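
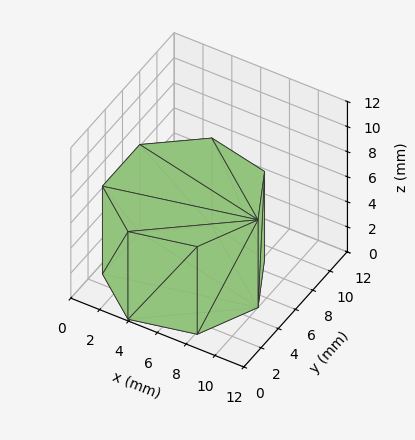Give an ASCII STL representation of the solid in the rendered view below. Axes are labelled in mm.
Reading the render: the shape is a regular 7-sided prism (a cylinder approximated with 7 flat sides), circumscribed radius ≈ 5 mm, height ≈ 7 mm (dimensions read to the nearest mm from the axis ticks). For the STL, each face is triangulated and given an outward normal.

solid part
  facet normal 0.0000 0.0000 -1.0000
    outer loop
      vertex 3.89 9.87 0.00
      vertex 8.12 8.91 0.00
      vertex 10.00 5.00 0.00
    endloop
  endfacet
  facet normal 0.0000 0.0000 -1.0000
    outer loop
      vertex 0.50 7.17 0.00
      vertex 3.89 9.87 0.00
      vertex 10.00 5.00 0.00
    endloop
  endfacet
  facet normal 0.0000 0.0000 -1.0000
    outer loop
      vertex 0.50 2.83 0.00
      vertex 0.50 7.17 0.00
      vertex 10.00 5.00 0.00
    endloop
  endfacet
  facet normal 0.0000 0.0000 -1.0000
    outer loop
      vertex 3.89 0.13 0.00
      vertex 0.50 2.83 0.00
      vertex 10.00 5.00 0.00
    endloop
  endfacet
  facet normal 0.0000 0.0000 -1.0000
    outer loop
      vertex 8.12 1.09 0.00
      vertex 3.89 0.13 0.00
      vertex 10.00 5.00 0.00
    endloop
  endfacet
  facet normal 0.0000 0.0000 1.0000
    outer loop
      vertex 10.00 5.00 7.00
      vertex 8.12 8.91 7.00
      vertex 3.89 9.87 7.00
    endloop
  endfacet
  facet normal 0.0000 0.0000 1.0000
    outer loop
      vertex 10.00 5.00 7.00
      vertex 3.89 9.87 7.00
      vertex 0.50 7.17 7.00
    endloop
  endfacet
  facet normal 0.0000 0.0000 1.0000
    outer loop
      vertex 10.00 5.00 7.00
      vertex 0.50 7.17 7.00
      vertex 0.50 2.83 7.00
    endloop
  endfacet
  facet normal 0.0000 0.0000 1.0000
    outer loop
      vertex 10.00 5.00 7.00
      vertex 0.50 2.83 7.00
      vertex 3.89 0.13 7.00
    endloop
  endfacet
  facet normal 0.0000 0.0000 1.0000
    outer loop
      vertex 10.00 5.00 7.00
      vertex 3.89 0.13 7.00
      vertex 8.12 1.09 7.00
    endloop
  endfacet
  facet normal 0.9012 0.4333 0.0000
    outer loop
      vertex 10.00 5.00 0.00
      vertex 8.12 8.91 0.00
      vertex 8.12 8.91 7.00
    endloop
  endfacet
  facet normal 0.9012 0.4333 0.0000
    outer loop
      vertex 10.00 5.00 0.00
      vertex 8.12 8.91 7.00
      vertex 10.00 5.00 7.00
    endloop
  endfacet
  facet normal 0.2213 0.9752 0.0000
    outer loop
      vertex 8.12 8.91 0.00
      vertex 3.89 9.87 0.00
      vertex 3.89 9.87 7.00
    endloop
  endfacet
  facet normal 0.2213 0.9752 0.0000
    outer loop
      vertex 8.12 8.91 0.00
      vertex 3.89 9.87 7.00
      vertex 8.12 8.91 7.00
    endloop
  endfacet
  facet normal -0.6230 0.7822 0.0000
    outer loop
      vertex 3.89 9.87 0.00
      vertex 0.50 7.17 0.00
      vertex 0.50 7.17 7.00
    endloop
  endfacet
  facet normal -0.6230 0.7822 0.0000
    outer loop
      vertex 3.89 9.87 0.00
      vertex 0.50 7.17 7.00
      vertex 3.89 9.87 7.00
    endloop
  endfacet
  facet normal -1.0000 0.0000 0.0000
    outer loop
      vertex 0.50 7.17 0.00
      vertex 0.50 2.83 0.00
      vertex 0.50 2.83 7.00
    endloop
  endfacet
  facet normal -1.0000 0.0000 0.0000
    outer loop
      vertex 0.50 7.17 0.00
      vertex 0.50 2.83 7.00
      vertex 0.50 7.17 7.00
    endloop
  endfacet
  facet normal -0.6230 -0.7822 0.0000
    outer loop
      vertex 0.50 2.83 0.00
      vertex 3.89 0.13 0.00
      vertex 3.89 0.13 7.00
    endloop
  endfacet
  facet normal -0.6230 -0.7822 0.0000
    outer loop
      vertex 0.50 2.83 0.00
      vertex 3.89 0.13 7.00
      vertex 0.50 2.83 7.00
    endloop
  endfacet
  facet normal 0.2213 -0.9752 0.0000
    outer loop
      vertex 3.89 0.13 0.00
      vertex 8.12 1.09 0.00
      vertex 8.12 1.09 7.00
    endloop
  endfacet
  facet normal 0.2213 -0.9752 0.0000
    outer loop
      vertex 3.89 0.13 0.00
      vertex 8.12 1.09 7.00
      vertex 3.89 0.13 7.00
    endloop
  endfacet
  facet normal 0.9012 -0.4333 0.0000
    outer loop
      vertex 8.12 1.09 0.00
      vertex 10.00 5.00 0.00
      vertex 10.00 5.00 7.00
    endloop
  endfacet
  facet normal 0.9012 -0.4333 0.0000
    outer loop
      vertex 8.12 1.09 0.00
      vertex 10.00 5.00 7.00
      vertex 8.12 1.09 7.00
    endloop
  endfacet
endsolid part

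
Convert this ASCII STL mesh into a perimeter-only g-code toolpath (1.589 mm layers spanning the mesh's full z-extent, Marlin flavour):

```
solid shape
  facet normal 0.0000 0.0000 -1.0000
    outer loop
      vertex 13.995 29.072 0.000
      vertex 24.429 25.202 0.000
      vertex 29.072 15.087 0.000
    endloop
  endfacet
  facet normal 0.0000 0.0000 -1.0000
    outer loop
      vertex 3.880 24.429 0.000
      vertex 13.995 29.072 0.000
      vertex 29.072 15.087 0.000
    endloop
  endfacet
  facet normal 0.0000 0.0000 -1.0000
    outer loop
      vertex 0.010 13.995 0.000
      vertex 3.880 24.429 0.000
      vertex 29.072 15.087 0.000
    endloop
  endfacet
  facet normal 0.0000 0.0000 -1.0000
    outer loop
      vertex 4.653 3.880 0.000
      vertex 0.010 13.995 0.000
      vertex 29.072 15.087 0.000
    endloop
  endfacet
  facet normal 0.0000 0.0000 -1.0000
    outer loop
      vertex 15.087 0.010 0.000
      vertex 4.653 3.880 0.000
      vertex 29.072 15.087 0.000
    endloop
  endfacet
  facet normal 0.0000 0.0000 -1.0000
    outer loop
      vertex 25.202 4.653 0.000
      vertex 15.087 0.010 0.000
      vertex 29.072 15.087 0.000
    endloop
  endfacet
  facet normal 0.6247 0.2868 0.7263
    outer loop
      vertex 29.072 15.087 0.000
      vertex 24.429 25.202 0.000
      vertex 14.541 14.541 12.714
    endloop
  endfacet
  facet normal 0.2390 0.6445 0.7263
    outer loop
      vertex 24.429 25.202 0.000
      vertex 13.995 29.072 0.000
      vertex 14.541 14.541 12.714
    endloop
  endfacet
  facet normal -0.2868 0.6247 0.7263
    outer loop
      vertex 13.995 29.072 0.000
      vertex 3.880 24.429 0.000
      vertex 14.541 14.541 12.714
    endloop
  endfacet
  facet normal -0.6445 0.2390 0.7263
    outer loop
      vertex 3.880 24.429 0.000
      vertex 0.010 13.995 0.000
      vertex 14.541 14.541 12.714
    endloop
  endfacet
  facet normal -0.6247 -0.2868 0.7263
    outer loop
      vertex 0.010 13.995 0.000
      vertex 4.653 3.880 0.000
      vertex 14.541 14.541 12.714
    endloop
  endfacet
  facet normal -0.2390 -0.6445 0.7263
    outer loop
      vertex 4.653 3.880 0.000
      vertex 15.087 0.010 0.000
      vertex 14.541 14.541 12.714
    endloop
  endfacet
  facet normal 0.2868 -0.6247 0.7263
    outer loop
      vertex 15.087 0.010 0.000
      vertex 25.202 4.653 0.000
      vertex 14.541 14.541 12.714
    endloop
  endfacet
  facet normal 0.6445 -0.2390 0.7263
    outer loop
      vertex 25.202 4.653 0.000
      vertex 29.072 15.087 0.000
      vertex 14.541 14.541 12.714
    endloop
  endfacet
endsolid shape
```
; perimeter-only toolpath
G21 ; units = mm
G90 ; absolute positioning
G28 ; home
; layer 1
G0 Z1.589
G0 X27.256 Y15.019
G1 X23.193 Y23.869
G1 X14.063 Y27.256
G1 X5.213 Y23.193
G1 X1.826 Y14.063
G1 X5.889 Y5.213
G1 X15.019 Y1.826
G1 X23.869 Y5.889
G1 X27.256 Y15.019
; layer 2
G0 Z3.179
G0 X25.439 Y14.950
G1 X21.957 Y22.537
G1 X14.131 Y25.439
G1 X6.545 Y21.957
G1 X3.643 Y14.131
G1 X7.125 Y6.545
G1 X14.950 Y3.643
G1 X22.537 Y7.125
G1 X25.439 Y14.950
; layer 3
G0 Z4.768
G0 X23.623 Y14.882
G1 X20.721 Y21.204
G1 X14.200 Y23.623
G1 X7.878 Y20.721
G1 X5.459 Y14.200
G1 X8.361 Y7.878
G1 X14.882 Y5.459
G1 X21.204 Y8.361
G1 X23.623 Y14.882
; layer 4
G0 Z6.357
G0 X21.806 Y14.814
G1 X19.485 Y19.872
G1 X14.268 Y21.806
G1 X9.210 Y19.485
G1 X7.276 Y14.268
G1 X9.597 Y9.210
G1 X14.814 Y7.276
G1 X19.872 Y9.597
G1 X21.806 Y14.814
; layer 5
G0 Z7.946
G0 X19.990 Y14.746
G1 X18.249 Y18.539
G1 X14.336 Y19.990
G1 X10.543 Y18.249
G1 X9.092 Y14.336
G1 X10.833 Y10.543
G1 X14.746 Y9.092
G1 X18.539 Y10.833
G1 X19.990 Y14.746
; layer 6
G0 Z9.536
G0 X18.174 Y14.678
G1 X17.013 Y17.206
G1 X14.405 Y18.174
G1 X11.876 Y17.013
G1 X10.908 Y14.405
G1 X12.069 Y11.876
G1 X14.678 Y10.908
G1 X17.206 Y12.069
G1 X18.174 Y14.678
; layer 7
G0 Z11.125
G0 X16.357 Y14.609
G1 X15.777 Y15.874
G1 X14.473 Y16.357
G1 X13.208 Y15.777
G1 X12.725 Y14.473
G1 X13.305 Y13.208
G1 X14.609 Y12.725
G1 X15.874 Y13.305
G1 X16.357 Y14.609
M2 ; end

The solid is a regular 8-sided pyramid, base circumscribed radius ≈ 14.5 mm, apex at z ≈ 12.7 mm. Slicing at Δz = 1.589 mm — 8 equal slices spanning the solid's height, so layer i sits at z = i·h/8 — gives 7 non-empty perimeters. Each is a 8-segment closed polygon; G0 lifts to the layer z and rapids to the start vertex, then G1 traces the edges. The cross-section shrinks linearly with z (the slice at the apex is degenerate and omitted).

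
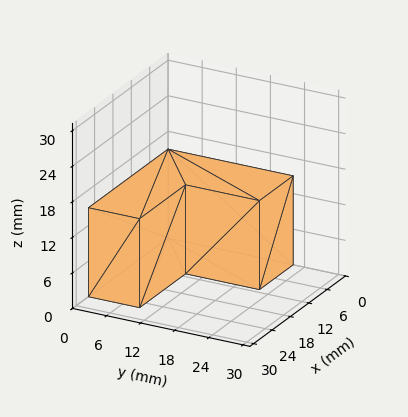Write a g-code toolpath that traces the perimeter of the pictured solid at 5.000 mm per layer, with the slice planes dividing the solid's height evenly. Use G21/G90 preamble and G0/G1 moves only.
Reading the render: the shape is an L-shaped prism: outer 26 × 22 mm, arm thicknesses ≈ 9 mm (horizontal) and 11 mm (vertical), extruded 15 mm in z (dimensions read to the nearest mm from the axis ticks). For the g-code, the solid's height is divided into equal slices at the stated Δz and each level perimeter traced with G1 moves after a G0 lift.

; perimeter-only toolpath
G21 ; units = mm
G90 ; absolute positioning
G28 ; home
; layer 1
G0 Z5.000
G0 X0.000 Y0.000
G1 X26.000 Y0.000
G1 X26.000 Y9.000
G1 X11.000 Y9.000
G1 X11.000 Y22.000
G1 X0.000 Y22.000
G1 X0.000 Y0.000
; layer 2
G0 Z10.000
G0 X0.000 Y0.000
G1 X26.000 Y0.000
G1 X26.000 Y9.000
G1 X11.000 Y9.000
G1 X11.000 Y22.000
G1 X0.000 Y22.000
G1 X0.000 Y0.000
; layer 3
G0 Z15.000
G0 X0.000 Y0.000
G1 X26.000 Y0.000
G1 X26.000 Y9.000
G1 X11.000 Y9.000
G1 X11.000 Y22.000
G1 X0.000 Y22.000
G1 X0.000 Y0.000
M2 ; end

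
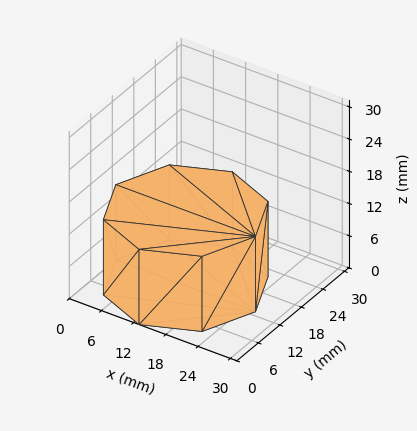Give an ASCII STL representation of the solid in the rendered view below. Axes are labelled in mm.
Reading the render: the shape is a regular 8-sided prism (a cylinder approximated with 8 flat sides), circumscribed radius ≈ 13 mm, height ≈ 14 mm (dimensions read to the nearest mm from the axis ticks). For the STL, each face is triangulated and given an outward normal.

solid part
  facet normal 0.0000 0.0000 -1.0000
    outer loop
      vertex 13.00 26.00 0.00
      vertex 22.19 22.19 0.00
      vertex 26.00 13.00 0.00
    endloop
  endfacet
  facet normal 0.0000 0.0000 -1.0000
    outer loop
      vertex 3.81 22.19 0.00
      vertex 13.00 26.00 0.00
      vertex 26.00 13.00 0.00
    endloop
  endfacet
  facet normal 0.0000 0.0000 -1.0000
    outer loop
      vertex 0.00 13.00 0.00
      vertex 3.81 22.19 0.00
      vertex 26.00 13.00 0.00
    endloop
  endfacet
  facet normal 0.0000 0.0000 -1.0000
    outer loop
      vertex 3.81 3.81 0.00
      vertex 0.00 13.00 0.00
      vertex 26.00 13.00 0.00
    endloop
  endfacet
  facet normal 0.0000 0.0000 -1.0000
    outer loop
      vertex 13.00 0.00 0.00
      vertex 3.81 3.81 0.00
      vertex 26.00 13.00 0.00
    endloop
  endfacet
  facet normal 0.0000 0.0000 -1.0000
    outer loop
      vertex 22.19 3.81 0.00
      vertex 13.00 0.00 0.00
      vertex 26.00 13.00 0.00
    endloop
  endfacet
  facet normal 0.0000 0.0000 1.0000
    outer loop
      vertex 26.00 13.00 14.00
      vertex 22.19 22.19 14.00
      vertex 13.00 26.00 14.00
    endloop
  endfacet
  facet normal 0.0000 0.0000 1.0000
    outer loop
      vertex 26.00 13.00 14.00
      vertex 13.00 26.00 14.00
      vertex 3.81 22.19 14.00
    endloop
  endfacet
  facet normal 0.0000 0.0000 1.0000
    outer loop
      vertex 26.00 13.00 14.00
      vertex 3.81 22.19 14.00
      vertex 0.00 13.00 14.00
    endloop
  endfacet
  facet normal 0.0000 0.0000 1.0000
    outer loop
      vertex 26.00 13.00 14.00
      vertex 0.00 13.00 14.00
      vertex 3.81 3.81 14.00
    endloop
  endfacet
  facet normal 0.0000 0.0000 1.0000
    outer loop
      vertex 26.00 13.00 14.00
      vertex 3.81 3.81 14.00
      vertex 13.00 0.00 14.00
    endloop
  endfacet
  facet normal 0.0000 0.0000 1.0000
    outer loop
      vertex 26.00 13.00 14.00
      vertex 13.00 0.00 14.00
      vertex 22.19 3.81 14.00
    endloop
  endfacet
  facet normal 0.9238 0.3830 0.0000
    outer loop
      vertex 26.00 13.00 0.00
      vertex 22.19 22.19 0.00
      vertex 22.19 22.19 14.00
    endloop
  endfacet
  facet normal 0.9238 0.3830 0.0000
    outer loop
      vertex 26.00 13.00 0.00
      vertex 22.19 22.19 14.00
      vertex 26.00 13.00 14.00
    endloop
  endfacet
  facet normal 0.3830 0.9238 0.0000
    outer loop
      vertex 22.19 22.19 0.00
      vertex 13.00 26.00 0.00
      vertex 13.00 26.00 14.00
    endloop
  endfacet
  facet normal 0.3830 0.9238 0.0000
    outer loop
      vertex 22.19 22.19 0.00
      vertex 13.00 26.00 14.00
      vertex 22.19 22.19 14.00
    endloop
  endfacet
  facet normal -0.3830 0.9238 0.0000
    outer loop
      vertex 13.00 26.00 0.00
      vertex 3.81 22.19 0.00
      vertex 3.81 22.19 14.00
    endloop
  endfacet
  facet normal -0.3830 0.9238 0.0000
    outer loop
      vertex 13.00 26.00 0.00
      vertex 3.81 22.19 14.00
      vertex 13.00 26.00 14.00
    endloop
  endfacet
  facet normal -0.9238 0.3830 0.0000
    outer loop
      vertex 3.81 22.19 0.00
      vertex 0.00 13.00 0.00
      vertex 0.00 13.00 14.00
    endloop
  endfacet
  facet normal -0.9238 0.3830 0.0000
    outer loop
      vertex 3.81 22.19 0.00
      vertex 0.00 13.00 14.00
      vertex 3.81 22.19 14.00
    endloop
  endfacet
  facet normal -0.9238 -0.3830 0.0000
    outer loop
      vertex 0.00 13.00 0.00
      vertex 3.81 3.81 0.00
      vertex 3.81 3.81 14.00
    endloop
  endfacet
  facet normal -0.9238 -0.3830 0.0000
    outer loop
      vertex 0.00 13.00 0.00
      vertex 3.81 3.81 14.00
      vertex 0.00 13.00 14.00
    endloop
  endfacet
  facet normal -0.3830 -0.9238 0.0000
    outer loop
      vertex 3.81 3.81 0.00
      vertex 13.00 0.00 0.00
      vertex 13.00 0.00 14.00
    endloop
  endfacet
  facet normal -0.3830 -0.9238 0.0000
    outer loop
      vertex 3.81 3.81 0.00
      vertex 13.00 0.00 14.00
      vertex 3.81 3.81 14.00
    endloop
  endfacet
  facet normal 0.3830 -0.9238 0.0000
    outer loop
      vertex 13.00 0.00 0.00
      vertex 22.19 3.81 0.00
      vertex 22.19 3.81 14.00
    endloop
  endfacet
  facet normal 0.3830 -0.9238 0.0000
    outer loop
      vertex 13.00 0.00 0.00
      vertex 22.19 3.81 14.00
      vertex 13.00 0.00 14.00
    endloop
  endfacet
  facet normal 0.9238 -0.3830 0.0000
    outer loop
      vertex 22.19 3.81 0.00
      vertex 26.00 13.00 0.00
      vertex 26.00 13.00 14.00
    endloop
  endfacet
  facet normal 0.9238 -0.3830 0.0000
    outer loop
      vertex 22.19 3.81 0.00
      vertex 26.00 13.00 14.00
      vertex 22.19 3.81 14.00
    endloop
  endfacet
endsolid part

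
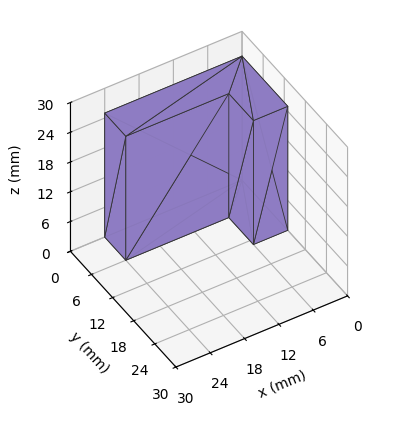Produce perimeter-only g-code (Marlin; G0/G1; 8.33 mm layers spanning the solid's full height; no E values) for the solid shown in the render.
Reading the render: the shape is an L-shaped prism: outer 24 × 13 mm, arm thicknesses ≈ 6 mm (horizontal) and 6 mm (vertical), extruded 25 mm in z (dimensions read to the nearest mm from the axis ticks). For the g-code, the solid's height is divided into equal slices at the stated Δz and each level perimeter traced with G1 moves after a G0 lift.

; perimeter-only toolpath
G21 ; units = mm
G90 ; absolute positioning
G28 ; home
; layer 1
G0 Z8.33
G0 X0.00 Y0.00
G1 X24.00 Y0.00
G1 X24.00 Y6.00
G1 X6.00 Y6.00
G1 X6.00 Y13.00
G1 X0.00 Y13.00
G1 X0.00 Y0.00
; layer 2
G0 Z16.67
G0 X0.00 Y0.00
G1 X24.00 Y0.00
G1 X24.00 Y6.00
G1 X6.00 Y6.00
G1 X6.00 Y13.00
G1 X0.00 Y13.00
G1 X0.00 Y0.00
; layer 3
G0 Z25.00
G0 X0.00 Y0.00
G1 X24.00 Y0.00
G1 X24.00 Y6.00
G1 X6.00 Y6.00
G1 X6.00 Y13.00
G1 X0.00 Y13.00
G1 X0.00 Y0.00
M2 ; end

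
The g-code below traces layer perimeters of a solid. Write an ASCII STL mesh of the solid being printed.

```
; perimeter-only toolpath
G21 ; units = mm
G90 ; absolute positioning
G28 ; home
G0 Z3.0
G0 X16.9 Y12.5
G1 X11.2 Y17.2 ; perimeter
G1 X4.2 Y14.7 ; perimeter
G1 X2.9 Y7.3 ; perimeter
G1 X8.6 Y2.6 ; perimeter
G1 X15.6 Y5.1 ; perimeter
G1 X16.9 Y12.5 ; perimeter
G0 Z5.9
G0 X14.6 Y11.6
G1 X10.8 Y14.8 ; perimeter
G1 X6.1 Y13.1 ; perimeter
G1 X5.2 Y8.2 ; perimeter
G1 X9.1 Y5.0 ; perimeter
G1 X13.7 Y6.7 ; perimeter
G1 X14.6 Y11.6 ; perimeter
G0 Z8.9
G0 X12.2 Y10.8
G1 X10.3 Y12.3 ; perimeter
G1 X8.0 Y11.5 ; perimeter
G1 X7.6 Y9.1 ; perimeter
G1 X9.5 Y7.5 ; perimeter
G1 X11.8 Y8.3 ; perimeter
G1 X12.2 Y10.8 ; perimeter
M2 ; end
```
solid part
  facet normal 0.0000 0.0000 -1.0000
    outer loop
      vertex 2.3 16.3 0.0
      vertex 11.6 19.6 0.0
      vertex 19.2 13.3 0.0
    endloop
  endfacet
  facet normal 0.0000 0.0000 -1.0000
    outer loop
      vertex 0.6 6.5 0.0
      vertex 2.3 16.3 0.0
      vertex 19.2 13.3 0.0
    endloop
  endfacet
  facet normal 0.0000 0.0000 -1.0000
    outer loop
      vertex 8.2 0.2 0.0
      vertex 0.6 6.5 0.0
      vertex 19.2 13.3 0.0
    endloop
  endfacet
  facet normal 0.0000 0.0000 -1.0000
    outer loop
      vertex 17.5 3.5 0.0
      vertex 8.2 0.2 0.0
      vertex 19.2 13.3 0.0
    endloop
  endfacet
  facet normal 0.5167 0.6234 0.5869
    outer loop
      vertex 19.2 13.3 0.0
      vertex 11.6 19.6 0.0
      vertex 9.9 9.9 11.8
    endloop
  endfacet
  facet normal -0.2705 0.7624 0.5878
    outer loop
      vertex 11.6 19.6 0.0
      vertex 2.3 16.3 0.0
      vertex 9.9 9.9 11.8
    endloop
  endfacet
  facet normal -0.7968 0.1382 0.5882
    outer loop
      vertex 2.3 16.3 0.0
      vertex 0.6 6.5 0.0
      vertex 9.9 9.9 11.8
    endloop
  endfacet
  facet normal -0.5167 -0.6234 0.5869
    outer loop
      vertex 0.6 6.5 0.0
      vertex 8.2 0.2 0.0
      vertex 9.9 9.9 11.8
    endloop
  endfacet
  facet normal 0.2705 -0.7624 0.5878
    outer loop
      vertex 8.2 0.2 0.0
      vertex 17.5 3.5 0.0
      vertex 9.9 9.9 11.8
    endloop
  endfacet
  facet normal 0.7968 -0.1382 0.5882
    outer loop
      vertex 17.5 3.5 0.0
      vertex 19.2 13.3 0.0
      vertex 9.9 9.9 11.8
    endloop
  endfacet
endsolid part

The G0 Z moves step by Δz≈3.0 mm. The G1 loops shrink linearly with z, so the solid tapers from its base footprint up to z≈11.8. Closing with a flat bottom cap and the tapered top and triangulating gives 10 facets — a regular 6-sided pyramid, base circumscribed radius ≈ 9.9 mm, apex at z ≈ 11.8 mm.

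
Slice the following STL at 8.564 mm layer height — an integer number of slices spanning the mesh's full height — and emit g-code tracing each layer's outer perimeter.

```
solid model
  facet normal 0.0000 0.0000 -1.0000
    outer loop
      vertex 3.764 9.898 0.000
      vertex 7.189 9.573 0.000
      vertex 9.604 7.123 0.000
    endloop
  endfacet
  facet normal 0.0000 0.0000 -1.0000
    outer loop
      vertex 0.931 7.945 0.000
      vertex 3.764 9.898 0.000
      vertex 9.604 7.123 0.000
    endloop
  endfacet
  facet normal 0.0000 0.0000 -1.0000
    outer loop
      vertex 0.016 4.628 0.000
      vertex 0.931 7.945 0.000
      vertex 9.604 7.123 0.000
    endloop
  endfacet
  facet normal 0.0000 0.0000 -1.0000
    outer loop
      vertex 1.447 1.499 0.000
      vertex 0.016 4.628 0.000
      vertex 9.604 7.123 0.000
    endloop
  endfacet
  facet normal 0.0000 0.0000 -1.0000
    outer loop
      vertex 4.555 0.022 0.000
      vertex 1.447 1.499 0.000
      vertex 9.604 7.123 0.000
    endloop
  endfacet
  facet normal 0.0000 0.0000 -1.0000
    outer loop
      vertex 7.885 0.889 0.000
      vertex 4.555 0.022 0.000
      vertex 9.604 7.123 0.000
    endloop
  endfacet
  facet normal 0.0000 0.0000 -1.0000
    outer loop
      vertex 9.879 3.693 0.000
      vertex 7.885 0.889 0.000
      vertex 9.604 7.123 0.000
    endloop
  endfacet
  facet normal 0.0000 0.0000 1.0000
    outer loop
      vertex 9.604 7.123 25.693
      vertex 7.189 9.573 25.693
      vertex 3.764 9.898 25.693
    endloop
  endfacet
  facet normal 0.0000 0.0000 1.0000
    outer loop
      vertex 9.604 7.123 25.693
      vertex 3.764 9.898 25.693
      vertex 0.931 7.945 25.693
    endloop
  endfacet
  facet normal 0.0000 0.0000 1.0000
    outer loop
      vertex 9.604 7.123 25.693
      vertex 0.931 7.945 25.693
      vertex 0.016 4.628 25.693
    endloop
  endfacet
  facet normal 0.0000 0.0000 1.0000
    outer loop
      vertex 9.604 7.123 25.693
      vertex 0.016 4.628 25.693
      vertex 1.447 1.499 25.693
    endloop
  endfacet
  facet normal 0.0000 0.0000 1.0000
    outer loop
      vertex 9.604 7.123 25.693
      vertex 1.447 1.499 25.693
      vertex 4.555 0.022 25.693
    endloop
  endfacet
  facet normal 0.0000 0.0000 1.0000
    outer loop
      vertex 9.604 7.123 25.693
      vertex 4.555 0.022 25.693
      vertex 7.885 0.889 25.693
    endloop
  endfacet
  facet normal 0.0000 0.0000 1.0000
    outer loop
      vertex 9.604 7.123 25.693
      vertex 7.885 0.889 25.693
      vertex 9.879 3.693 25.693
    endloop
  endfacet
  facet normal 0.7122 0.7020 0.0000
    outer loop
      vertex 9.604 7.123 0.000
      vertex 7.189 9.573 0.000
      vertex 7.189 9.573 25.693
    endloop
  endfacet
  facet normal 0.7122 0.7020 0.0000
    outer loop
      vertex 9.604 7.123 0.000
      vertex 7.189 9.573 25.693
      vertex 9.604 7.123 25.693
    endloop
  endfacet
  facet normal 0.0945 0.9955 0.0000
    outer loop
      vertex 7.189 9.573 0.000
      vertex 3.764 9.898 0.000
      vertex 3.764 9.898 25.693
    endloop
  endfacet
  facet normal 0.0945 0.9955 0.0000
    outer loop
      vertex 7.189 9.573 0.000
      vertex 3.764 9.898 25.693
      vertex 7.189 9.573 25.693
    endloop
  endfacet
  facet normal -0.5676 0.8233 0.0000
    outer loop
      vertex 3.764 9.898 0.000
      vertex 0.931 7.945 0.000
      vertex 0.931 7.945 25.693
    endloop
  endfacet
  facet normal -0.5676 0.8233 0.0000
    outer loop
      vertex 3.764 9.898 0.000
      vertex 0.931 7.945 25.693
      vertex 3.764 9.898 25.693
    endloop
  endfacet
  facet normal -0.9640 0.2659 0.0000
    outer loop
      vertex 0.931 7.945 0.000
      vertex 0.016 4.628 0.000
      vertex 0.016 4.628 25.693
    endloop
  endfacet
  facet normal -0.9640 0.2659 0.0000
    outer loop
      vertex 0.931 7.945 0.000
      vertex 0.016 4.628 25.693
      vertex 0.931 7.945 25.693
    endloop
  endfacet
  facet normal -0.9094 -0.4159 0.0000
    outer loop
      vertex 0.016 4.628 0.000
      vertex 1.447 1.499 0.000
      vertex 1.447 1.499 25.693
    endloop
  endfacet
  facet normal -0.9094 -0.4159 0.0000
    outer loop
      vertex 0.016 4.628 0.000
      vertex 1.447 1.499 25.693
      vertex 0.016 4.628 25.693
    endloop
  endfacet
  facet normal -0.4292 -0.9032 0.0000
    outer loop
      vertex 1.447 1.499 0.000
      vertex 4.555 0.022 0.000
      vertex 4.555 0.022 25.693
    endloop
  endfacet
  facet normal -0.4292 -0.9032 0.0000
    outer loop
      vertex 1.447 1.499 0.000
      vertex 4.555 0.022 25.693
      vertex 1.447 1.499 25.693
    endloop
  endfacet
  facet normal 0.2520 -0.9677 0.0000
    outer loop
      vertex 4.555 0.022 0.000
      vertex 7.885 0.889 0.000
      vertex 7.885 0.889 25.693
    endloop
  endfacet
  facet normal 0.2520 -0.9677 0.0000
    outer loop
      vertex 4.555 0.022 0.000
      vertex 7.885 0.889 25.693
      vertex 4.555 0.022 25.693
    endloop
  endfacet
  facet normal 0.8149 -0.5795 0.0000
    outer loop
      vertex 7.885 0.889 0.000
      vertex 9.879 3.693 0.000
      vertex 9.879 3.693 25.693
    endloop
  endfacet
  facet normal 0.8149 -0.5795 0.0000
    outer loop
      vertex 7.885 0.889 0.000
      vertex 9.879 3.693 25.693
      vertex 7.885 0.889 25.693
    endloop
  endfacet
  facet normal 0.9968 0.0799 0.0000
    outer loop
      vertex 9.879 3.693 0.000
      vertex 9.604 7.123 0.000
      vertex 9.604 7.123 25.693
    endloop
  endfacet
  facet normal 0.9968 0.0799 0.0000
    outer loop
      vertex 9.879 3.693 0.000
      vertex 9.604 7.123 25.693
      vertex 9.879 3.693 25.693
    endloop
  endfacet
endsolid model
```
; perimeter-only toolpath
G21 ; units = mm
G90 ; absolute positioning
G28 ; home
; layer 1
G0 Z8.564
G0 X9.604 Y7.123
G1 X7.189 Y9.573
G1 X3.764 Y9.898
G1 X0.931 Y7.945
G1 X0.016 Y4.628
G1 X1.447 Y1.499
G1 X4.555 Y0.022
G1 X7.885 Y0.889
G1 X9.879 Y3.693
G1 X9.604 Y7.123
; layer 2
G0 Z17.129
G0 X9.604 Y7.123
G1 X7.189 Y9.573
G1 X3.764 Y9.898
G1 X0.931 Y7.945
G1 X0.016 Y4.628
G1 X1.447 Y1.499
G1 X4.555 Y0.022
G1 X7.885 Y0.889
G1 X9.879 Y3.693
G1 X9.604 Y7.123
; layer 3
G0 Z25.693
G0 X9.604 Y7.123
G1 X7.189 Y9.573
G1 X3.764 Y9.898
G1 X0.931 Y7.945
G1 X0.016 Y4.628
G1 X1.447 Y1.499
G1 X4.555 Y0.022
G1 X7.885 Y0.889
G1 X9.879 Y3.693
G1 X9.604 Y7.123
M2 ; end

The solid is a regular 9-sided prism (a cylinder approximated with 9 flat sides), circumscribed radius ≈ 5.03 mm, height ≈ 25.7 mm. Slicing at Δz = 8.564 mm — 3 equal slices spanning the solid's height, so layer i sits at z = i·h/3 — gives 3 non-empty perimeters. Each is a 9-segment closed polygon; G0 lifts to the layer z and rapids to the start vertex, then G1 traces the edges.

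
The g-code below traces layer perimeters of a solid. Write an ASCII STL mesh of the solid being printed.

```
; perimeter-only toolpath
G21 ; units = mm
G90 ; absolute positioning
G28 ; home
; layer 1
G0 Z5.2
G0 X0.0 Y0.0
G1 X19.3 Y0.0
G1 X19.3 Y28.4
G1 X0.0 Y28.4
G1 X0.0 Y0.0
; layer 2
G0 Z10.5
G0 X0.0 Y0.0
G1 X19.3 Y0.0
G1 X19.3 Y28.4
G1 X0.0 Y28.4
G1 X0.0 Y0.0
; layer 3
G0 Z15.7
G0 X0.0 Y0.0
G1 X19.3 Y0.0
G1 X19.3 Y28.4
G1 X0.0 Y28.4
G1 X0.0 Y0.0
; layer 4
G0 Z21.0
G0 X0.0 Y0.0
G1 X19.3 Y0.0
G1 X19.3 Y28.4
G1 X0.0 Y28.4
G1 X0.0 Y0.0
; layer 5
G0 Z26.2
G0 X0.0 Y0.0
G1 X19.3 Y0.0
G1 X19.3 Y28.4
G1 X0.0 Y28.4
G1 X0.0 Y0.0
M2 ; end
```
solid part
  facet normal 0.0000 0.0000 -1.0000
    outer loop
      vertex 19.3 28.4 0.0
      vertex 19.3 0.0 0.0
      vertex 0.0 0.0 0.0
    endloop
  endfacet
  facet normal 0.0000 0.0000 -1.0000
    outer loop
      vertex 0.0 28.4 0.0
      vertex 19.3 28.4 0.0
      vertex 0.0 0.0 0.0
    endloop
  endfacet
  facet normal 0.0000 0.0000 1.0000
    outer loop
      vertex 0.0 0.0 26.2
      vertex 19.3 0.0 26.2
      vertex 19.3 28.4 26.2
    endloop
  endfacet
  facet normal 0.0000 0.0000 1.0000
    outer loop
      vertex 0.0 0.0 26.2
      vertex 19.3 28.4 26.2
      vertex 0.0 28.4 26.2
    endloop
  endfacet
  facet normal 0.0000 -1.0000 0.0000
    outer loop
      vertex 0.0 0.0 0.0
      vertex 19.3 0.0 0.0
      vertex 19.3 0.0 26.2
    endloop
  endfacet
  facet normal 0.0000 -1.0000 0.0000
    outer loop
      vertex 0.0 0.0 0.0
      vertex 19.3 0.0 26.2
      vertex 0.0 0.0 26.2
    endloop
  endfacet
  facet normal 0.0000 1.0000 0.0000
    outer loop
      vertex 19.3 28.4 26.2
      vertex 19.3 28.4 0.0
      vertex 0.0 28.4 0.0
    endloop
  endfacet
  facet normal 0.0000 1.0000 0.0000
    outer loop
      vertex 0.0 28.4 26.2
      vertex 19.3 28.4 26.2
      vertex 0.0 28.4 0.0
    endloop
  endfacet
  facet normal -1.0000 0.0000 0.0000
    outer loop
      vertex 0.0 28.4 26.2
      vertex 0.0 28.4 0.0
      vertex 0.0 0.0 0.0
    endloop
  endfacet
  facet normal -1.0000 0.0000 0.0000
    outer loop
      vertex 0.0 0.0 26.2
      vertex 0.0 28.4 26.2
      vertex 0.0 0.0 0.0
    endloop
  endfacet
  facet normal 1.0000 0.0000 0.0000
    outer loop
      vertex 19.3 0.0 0.0
      vertex 19.3 28.4 0.0
      vertex 19.3 28.4 26.2
    endloop
  endfacet
  facet normal 1.0000 0.0000 0.0000
    outer loop
      vertex 19.3 0.0 0.0
      vertex 19.3 28.4 26.2
      vertex 19.3 0.0 26.2
    endloop
  endfacet
endsolid part

The G0 Z moves step by Δz≈5.2 mm. Every layer's G1 loop is the same polygon, so the solid is a straight extrusion of it from z=0 to z≈26.2. Closing with flat bottom and top caps and triangulating gives 12 facets — a rectangular box, roughly 19.3 × 28.4 mm footprint and 26.2 mm tall.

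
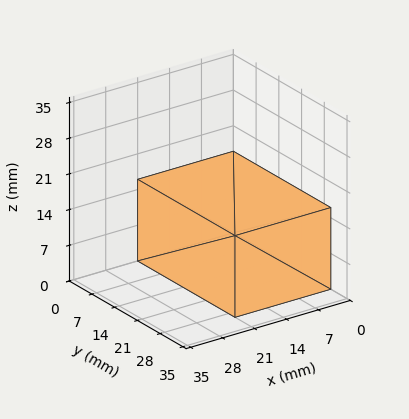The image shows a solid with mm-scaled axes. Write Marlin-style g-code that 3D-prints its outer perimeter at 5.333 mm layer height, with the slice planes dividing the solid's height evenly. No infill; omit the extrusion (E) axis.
Reading the render: the shape is a rectangular box, roughly 21 × 30 mm footprint and 16 mm tall (dimensions read to the nearest mm from the axis ticks). For the g-code, the solid's height is divided into equal slices at the stated Δz and each level perimeter traced with G1 moves after a G0 lift.

; perimeter-only toolpath
G21 ; units = mm
G90 ; absolute positioning
G28 ; home
; layer 1
G0 Z5.333
G0 X0.000 Y0.000
G1 X21.000 Y0.000
G1 X21.000 Y30.000
G1 X0.000 Y30.000
G1 X0.000 Y0.000
; layer 2
G0 Z10.667
G0 X0.000 Y0.000
G1 X21.000 Y0.000
G1 X21.000 Y30.000
G1 X0.000 Y30.000
G1 X0.000 Y0.000
; layer 3
G0 Z16.000
G0 X0.000 Y0.000
G1 X21.000 Y0.000
G1 X21.000 Y30.000
G1 X0.000 Y30.000
G1 X0.000 Y0.000
M2 ; end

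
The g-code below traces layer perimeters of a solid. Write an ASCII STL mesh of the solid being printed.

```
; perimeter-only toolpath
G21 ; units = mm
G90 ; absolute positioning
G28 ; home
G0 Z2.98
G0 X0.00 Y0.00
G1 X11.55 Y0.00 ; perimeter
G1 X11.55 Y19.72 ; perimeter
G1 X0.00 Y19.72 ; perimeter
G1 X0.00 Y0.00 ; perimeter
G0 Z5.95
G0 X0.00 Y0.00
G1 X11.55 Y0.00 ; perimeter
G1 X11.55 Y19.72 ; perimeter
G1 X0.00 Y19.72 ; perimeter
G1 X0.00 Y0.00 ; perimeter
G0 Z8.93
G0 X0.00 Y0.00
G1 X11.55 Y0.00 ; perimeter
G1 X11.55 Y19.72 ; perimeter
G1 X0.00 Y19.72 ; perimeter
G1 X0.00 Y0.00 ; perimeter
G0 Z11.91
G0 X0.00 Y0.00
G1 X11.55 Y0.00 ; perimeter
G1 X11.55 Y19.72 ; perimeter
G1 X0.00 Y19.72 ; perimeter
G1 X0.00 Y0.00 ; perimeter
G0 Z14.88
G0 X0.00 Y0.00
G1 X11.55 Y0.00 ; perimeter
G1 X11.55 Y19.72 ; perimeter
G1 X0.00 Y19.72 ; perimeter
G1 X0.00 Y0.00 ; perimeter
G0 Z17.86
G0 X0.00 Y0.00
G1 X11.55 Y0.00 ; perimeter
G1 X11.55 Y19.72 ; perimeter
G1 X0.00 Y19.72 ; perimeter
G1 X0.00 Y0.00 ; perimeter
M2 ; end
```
solid part
  facet normal 0.0000 0.0000 -1.0000
    outer loop
      vertex 11.55 19.72 0.00
      vertex 11.55 0.00 0.00
      vertex 0.00 0.00 0.00
    endloop
  endfacet
  facet normal 0.0000 0.0000 -1.0000
    outer loop
      vertex 0.00 19.72 0.00
      vertex 11.55 19.72 0.00
      vertex 0.00 0.00 0.00
    endloop
  endfacet
  facet normal 0.0000 0.0000 1.0000
    outer loop
      vertex 0.00 0.00 17.86
      vertex 11.55 0.00 17.86
      vertex 11.55 19.72 17.86
    endloop
  endfacet
  facet normal 0.0000 0.0000 1.0000
    outer loop
      vertex 0.00 0.00 17.86
      vertex 11.55 19.72 17.86
      vertex 0.00 19.72 17.86
    endloop
  endfacet
  facet normal 0.0000 -1.0000 0.0000
    outer loop
      vertex 0.00 0.00 0.00
      vertex 11.55 0.00 0.00
      vertex 11.55 0.00 17.86
    endloop
  endfacet
  facet normal 0.0000 -1.0000 0.0000
    outer loop
      vertex 0.00 0.00 0.00
      vertex 11.55 0.00 17.86
      vertex 0.00 0.00 17.86
    endloop
  endfacet
  facet normal 0.0000 1.0000 0.0000
    outer loop
      vertex 11.55 19.72 17.86
      vertex 11.55 19.72 0.00
      vertex 0.00 19.72 0.00
    endloop
  endfacet
  facet normal 0.0000 1.0000 0.0000
    outer loop
      vertex 0.00 19.72 17.86
      vertex 11.55 19.72 17.86
      vertex 0.00 19.72 0.00
    endloop
  endfacet
  facet normal -1.0000 0.0000 0.0000
    outer loop
      vertex 0.00 19.72 17.86
      vertex 0.00 19.72 0.00
      vertex 0.00 0.00 0.00
    endloop
  endfacet
  facet normal -1.0000 0.0000 0.0000
    outer loop
      vertex 0.00 0.00 17.86
      vertex 0.00 19.72 17.86
      vertex 0.00 0.00 0.00
    endloop
  endfacet
  facet normal 1.0000 0.0000 0.0000
    outer loop
      vertex 11.55 0.00 0.00
      vertex 11.55 19.72 0.00
      vertex 11.55 19.72 17.86
    endloop
  endfacet
  facet normal 1.0000 0.0000 0.0000
    outer loop
      vertex 11.55 0.00 0.00
      vertex 11.55 19.72 17.86
      vertex 11.55 0.00 17.86
    endloop
  endfacet
endsolid part

The G0 Z moves step by Δz≈2.98 mm. Every layer's G1 loop is the same polygon, so the solid is a straight extrusion of it from z=0 to z≈17.9. Closing with flat bottom and top caps and triangulating gives 12 facets — a rectangular box, roughly 11.6 × 19.7 mm footprint and 17.9 mm tall.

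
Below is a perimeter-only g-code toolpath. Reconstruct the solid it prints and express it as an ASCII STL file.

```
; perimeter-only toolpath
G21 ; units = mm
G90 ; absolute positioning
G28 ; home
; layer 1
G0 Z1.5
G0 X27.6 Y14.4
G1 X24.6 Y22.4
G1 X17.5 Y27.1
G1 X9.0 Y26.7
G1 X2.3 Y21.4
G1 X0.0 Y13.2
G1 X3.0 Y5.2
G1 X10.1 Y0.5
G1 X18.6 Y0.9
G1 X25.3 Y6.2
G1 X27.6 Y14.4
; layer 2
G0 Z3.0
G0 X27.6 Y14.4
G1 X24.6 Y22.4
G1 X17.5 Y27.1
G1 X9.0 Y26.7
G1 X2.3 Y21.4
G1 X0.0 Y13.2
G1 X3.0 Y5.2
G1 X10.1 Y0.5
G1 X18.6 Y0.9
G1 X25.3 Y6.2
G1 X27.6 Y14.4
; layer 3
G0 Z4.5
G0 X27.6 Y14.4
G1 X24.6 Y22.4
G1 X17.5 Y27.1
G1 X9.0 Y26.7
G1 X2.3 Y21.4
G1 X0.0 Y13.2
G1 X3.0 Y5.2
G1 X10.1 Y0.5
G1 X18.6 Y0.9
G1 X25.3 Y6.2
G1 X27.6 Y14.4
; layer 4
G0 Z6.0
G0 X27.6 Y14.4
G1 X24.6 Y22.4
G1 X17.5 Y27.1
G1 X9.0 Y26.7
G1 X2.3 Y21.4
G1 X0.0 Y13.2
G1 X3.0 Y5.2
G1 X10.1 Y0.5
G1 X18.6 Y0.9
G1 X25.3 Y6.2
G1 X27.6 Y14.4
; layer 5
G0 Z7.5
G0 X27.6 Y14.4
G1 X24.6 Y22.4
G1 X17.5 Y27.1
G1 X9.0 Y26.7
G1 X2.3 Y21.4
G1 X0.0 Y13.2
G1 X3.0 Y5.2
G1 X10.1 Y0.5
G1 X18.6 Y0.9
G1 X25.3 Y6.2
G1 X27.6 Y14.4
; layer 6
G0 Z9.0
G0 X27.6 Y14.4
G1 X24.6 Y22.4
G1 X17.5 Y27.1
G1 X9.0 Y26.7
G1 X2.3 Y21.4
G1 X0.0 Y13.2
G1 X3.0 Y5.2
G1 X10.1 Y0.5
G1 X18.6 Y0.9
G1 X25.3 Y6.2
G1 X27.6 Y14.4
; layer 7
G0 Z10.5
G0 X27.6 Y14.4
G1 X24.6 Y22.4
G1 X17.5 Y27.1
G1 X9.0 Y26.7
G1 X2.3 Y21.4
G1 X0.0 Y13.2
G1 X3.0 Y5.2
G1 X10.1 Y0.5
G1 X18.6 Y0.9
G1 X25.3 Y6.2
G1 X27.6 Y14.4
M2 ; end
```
solid part
  facet normal 0.0000 0.0000 -1.0000
    outer loop
      vertex 17.5 27.1 0.0
      vertex 24.6 22.4 0.0
      vertex 27.6 14.4 0.0
    endloop
  endfacet
  facet normal 0.0000 0.0000 -1.0000
    outer loop
      vertex 9.0 26.7 0.0
      vertex 17.5 27.1 0.0
      vertex 27.6 14.4 0.0
    endloop
  endfacet
  facet normal 0.0000 0.0000 -1.0000
    outer loop
      vertex 2.3 21.4 0.0
      vertex 9.0 26.7 0.0
      vertex 27.6 14.4 0.0
    endloop
  endfacet
  facet normal 0.0000 0.0000 -1.0000
    outer loop
      vertex 0.0 13.2 0.0
      vertex 2.3 21.4 0.0
      vertex 27.6 14.4 0.0
    endloop
  endfacet
  facet normal 0.0000 0.0000 -1.0000
    outer loop
      vertex 3.0 5.2 0.0
      vertex 0.0 13.2 0.0
      vertex 27.6 14.4 0.0
    endloop
  endfacet
  facet normal 0.0000 0.0000 -1.0000
    outer loop
      vertex 10.1 0.5 0.0
      vertex 3.0 5.2 0.0
      vertex 27.6 14.4 0.0
    endloop
  endfacet
  facet normal 0.0000 0.0000 -1.0000
    outer loop
      vertex 18.6 0.9 0.0
      vertex 10.1 0.5 0.0
      vertex 27.6 14.4 0.0
    endloop
  endfacet
  facet normal 0.0000 0.0000 -1.0000
    outer loop
      vertex 25.3 6.2 0.0
      vertex 18.6 0.9 0.0
      vertex 27.6 14.4 0.0
    endloop
  endfacet
  facet normal 0.0000 0.0000 1.0000
    outer loop
      vertex 27.6 14.4 10.5
      vertex 24.6 22.4 10.5
      vertex 17.5 27.1 10.5
    endloop
  endfacet
  facet normal 0.0000 0.0000 1.0000
    outer loop
      vertex 27.6 14.4 10.5
      vertex 17.5 27.1 10.5
      vertex 9.0 26.7 10.5
    endloop
  endfacet
  facet normal 0.0000 0.0000 1.0000
    outer loop
      vertex 27.6 14.4 10.5
      vertex 9.0 26.7 10.5
      vertex 2.3 21.4 10.5
    endloop
  endfacet
  facet normal 0.0000 0.0000 1.0000
    outer loop
      vertex 27.6 14.4 10.5
      vertex 2.3 21.4 10.5
      vertex 0.0 13.2 10.5
    endloop
  endfacet
  facet normal 0.0000 0.0000 1.0000
    outer loop
      vertex 27.6 14.4 10.5
      vertex 0.0 13.2 10.5
      vertex 3.0 5.2 10.5
    endloop
  endfacet
  facet normal 0.0000 0.0000 1.0000
    outer loop
      vertex 27.6 14.4 10.5
      vertex 3.0 5.2 10.5
      vertex 10.1 0.5 10.5
    endloop
  endfacet
  facet normal 0.0000 0.0000 1.0000
    outer loop
      vertex 27.6 14.4 10.5
      vertex 10.1 0.5 10.5
      vertex 18.6 0.9 10.5
    endloop
  endfacet
  facet normal 0.0000 0.0000 1.0000
    outer loop
      vertex 27.6 14.4 10.5
      vertex 18.6 0.9 10.5
      vertex 25.3 6.2 10.5
    endloop
  endfacet
  facet normal 0.9363 0.3511 0.0000
    outer loop
      vertex 27.6 14.4 0.0
      vertex 24.6 22.4 0.0
      vertex 24.6 22.4 10.5
    endloop
  endfacet
  facet normal 0.9363 0.3511 0.0000
    outer loop
      vertex 27.6 14.4 0.0
      vertex 24.6 22.4 10.5
      vertex 27.6 14.4 10.5
    endloop
  endfacet
  facet normal 0.5520 0.8339 0.0000
    outer loop
      vertex 24.6 22.4 0.0
      vertex 17.5 27.1 0.0
      vertex 17.5 27.1 10.5
    endloop
  endfacet
  facet normal 0.5520 0.8339 0.0000
    outer loop
      vertex 24.6 22.4 0.0
      vertex 17.5 27.1 10.5
      vertex 24.6 22.4 10.5
    endloop
  endfacet
  facet normal -0.0470 0.9989 0.0000
    outer loop
      vertex 17.5 27.1 0.0
      vertex 9.0 26.7 0.0
      vertex 9.0 26.7 10.5
    endloop
  endfacet
  facet normal -0.0470 0.9989 0.0000
    outer loop
      vertex 17.5 27.1 0.0
      vertex 9.0 26.7 10.5
      vertex 17.5 27.1 10.5
    endloop
  endfacet
  facet normal -0.6204 0.7843 0.0000
    outer loop
      vertex 9.0 26.7 0.0
      vertex 2.3 21.4 0.0
      vertex 2.3 21.4 10.5
    endloop
  endfacet
  facet normal -0.6204 0.7843 0.0000
    outer loop
      vertex 9.0 26.7 0.0
      vertex 2.3 21.4 10.5
      vertex 9.0 26.7 10.5
    endloop
  endfacet
  facet normal -0.9628 0.2701 0.0000
    outer loop
      vertex 2.3 21.4 0.0
      vertex 0.0 13.2 0.0
      vertex 0.0 13.2 10.5
    endloop
  endfacet
  facet normal -0.9628 0.2701 0.0000
    outer loop
      vertex 2.3 21.4 0.0
      vertex 0.0 13.2 10.5
      vertex 2.3 21.4 10.5
    endloop
  endfacet
  facet normal -0.9363 -0.3511 0.0000
    outer loop
      vertex 0.0 13.2 0.0
      vertex 3.0 5.2 0.0
      vertex 3.0 5.2 10.5
    endloop
  endfacet
  facet normal -0.9363 -0.3511 0.0000
    outer loop
      vertex 0.0 13.2 0.0
      vertex 3.0 5.2 10.5
      vertex 0.0 13.2 10.5
    endloop
  endfacet
  facet normal -0.5520 -0.8339 0.0000
    outer loop
      vertex 3.0 5.2 0.0
      vertex 10.1 0.5 0.0
      vertex 10.1 0.5 10.5
    endloop
  endfacet
  facet normal -0.5520 -0.8339 0.0000
    outer loop
      vertex 3.0 5.2 0.0
      vertex 10.1 0.5 10.5
      vertex 3.0 5.2 10.5
    endloop
  endfacet
  facet normal 0.0470 -0.9989 0.0000
    outer loop
      vertex 10.1 0.5 0.0
      vertex 18.6 0.9 0.0
      vertex 18.6 0.9 10.5
    endloop
  endfacet
  facet normal 0.0470 -0.9989 0.0000
    outer loop
      vertex 10.1 0.5 0.0
      vertex 18.6 0.9 10.5
      vertex 10.1 0.5 10.5
    endloop
  endfacet
  facet normal 0.6204 -0.7843 0.0000
    outer loop
      vertex 18.6 0.9 0.0
      vertex 25.3 6.2 0.0
      vertex 25.3 6.2 10.5
    endloop
  endfacet
  facet normal 0.6204 -0.7843 0.0000
    outer loop
      vertex 18.6 0.9 0.0
      vertex 25.3 6.2 10.5
      vertex 18.6 0.9 10.5
    endloop
  endfacet
  facet normal 0.9628 -0.2701 0.0000
    outer loop
      vertex 25.3 6.2 0.0
      vertex 27.6 14.4 0.0
      vertex 27.6 14.4 10.5
    endloop
  endfacet
  facet normal 0.9628 -0.2701 0.0000
    outer loop
      vertex 25.3 6.2 0.0
      vertex 27.6 14.4 10.5
      vertex 25.3 6.2 10.5
    endloop
  endfacet
endsolid part

The G0 Z moves step by Δz≈1.5 mm. Every layer's G1 loop is the same polygon, so the solid is a straight extrusion of it from z=0 to z≈10.5. Closing with flat bottom and top caps and triangulating gives 36 facets — a regular 10-sided prism (a cylinder approximated with 10 flat sides), circumscribed radius ≈ 13.8 mm, height ≈ 10.5 mm.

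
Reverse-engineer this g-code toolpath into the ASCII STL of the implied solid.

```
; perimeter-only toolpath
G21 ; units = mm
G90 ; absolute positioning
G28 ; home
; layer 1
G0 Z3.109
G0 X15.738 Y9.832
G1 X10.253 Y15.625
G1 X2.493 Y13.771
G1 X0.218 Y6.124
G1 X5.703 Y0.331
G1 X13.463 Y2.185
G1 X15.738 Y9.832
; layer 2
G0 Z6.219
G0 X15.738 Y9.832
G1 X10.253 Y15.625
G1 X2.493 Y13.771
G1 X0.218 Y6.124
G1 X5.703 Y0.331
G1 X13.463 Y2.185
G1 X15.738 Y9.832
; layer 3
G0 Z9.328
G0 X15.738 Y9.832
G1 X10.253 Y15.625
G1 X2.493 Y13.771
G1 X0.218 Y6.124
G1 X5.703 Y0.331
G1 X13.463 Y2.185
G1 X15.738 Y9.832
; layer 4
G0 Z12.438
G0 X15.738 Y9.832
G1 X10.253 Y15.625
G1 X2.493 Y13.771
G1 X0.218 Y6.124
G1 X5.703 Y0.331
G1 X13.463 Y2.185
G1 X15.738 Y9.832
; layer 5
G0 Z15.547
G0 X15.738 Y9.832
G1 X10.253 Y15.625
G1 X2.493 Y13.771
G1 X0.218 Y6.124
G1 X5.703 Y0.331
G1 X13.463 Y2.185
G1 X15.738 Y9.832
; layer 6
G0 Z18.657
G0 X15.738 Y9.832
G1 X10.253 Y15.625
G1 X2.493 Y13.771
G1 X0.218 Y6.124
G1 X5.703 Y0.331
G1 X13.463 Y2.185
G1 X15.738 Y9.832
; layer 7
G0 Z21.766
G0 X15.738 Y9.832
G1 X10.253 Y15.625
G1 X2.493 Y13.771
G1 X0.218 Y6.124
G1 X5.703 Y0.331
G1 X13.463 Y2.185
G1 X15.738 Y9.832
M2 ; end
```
solid part
  facet normal 0.0000 0.0000 -1.0000
    outer loop
      vertex 2.493 13.771 0.000
      vertex 10.253 15.625 0.000
      vertex 15.738 9.832 0.000
    endloop
  endfacet
  facet normal 0.0000 0.0000 -1.0000
    outer loop
      vertex 0.218 6.124 0.000
      vertex 2.493 13.771 0.000
      vertex 15.738 9.832 0.000
    endloop
  endfacet
  facet normal 0.0000 0.0000 -1.0000
    outer loop
      vertex 5.703 0.331 0.000
      vertex 0.218 6.124 0.000
      vertex 15.738 9.832 0.000
    endloop
  endfacet
  facet normal 0.0000 0.0000 -1.0000
    outer loop
      vertex 13.463 2.185 0.000
      vertex 5.703 0.331 0.000
      vertex 15.738 9.832 0.000
    endloop
  endfacet
  facet normal 0.0000 0.0000 1.0000
    outer loop
      vertex 15.738 9.832 21.766
      vertex 10.253 15.625 21.766
      vertex 2.493 13.771 21.766
    endloop
  endfacet
  facet normal 0.0000 0.0000 1.0000
    outer loop
      vertex 15.738 9.832 21.766
      vertex 2.493 13.771 21.766
      vertex 0.218 6.124 21.766
    endloop
  endfacet
  facet normal 0.0000 0.0000 1.0000
    outer loop
      vertex 15.738 9.832 21.766
      vertex 0.218 6.124 21.766
      vertex 5.703 0.331 21.766
    endloop
  endfacet
  facet normal 0.0000 0.0000 1.0000
    outer loop
      vertex 15.738 9.832 21.766
      vertex 5.703 0.331 21.766
      vertex 13.463 2.185 21.766
    endloop
  endfacet
  facet normal 0.7261 0.6875 0.0000
    outer loop
      vertex 15.738 9.832 0.000
      vertex 10.253 15.625 0.000
      vertex 10.253 15.625 21.766
    endloop
  endfacet
  facet normal 0.7261 0.6875 0.0000
    outer loop
      vertex 15.738 9.832 0.000
      vertex 10.253 15.625 21.766
      vertex 15.738 9.832 21.766
    endloop
  endfacet
  facet normal -0.2324 0.9726 0.0000
    outer loop
      vertex 10.253 15.625 0.000
      vertex 2.493 13.771 0.000
      vertex 2.493 13.771 21.766
    endloop
  endfacet
  facet normal -0.2324 0.9726 0.0000
    outer loop
      vertex 10.253 15.625 0.000
      vertex 2.493 13.771 21.766
      vertex 10.253 15.625 21.766
    endloop
  endfacet
  facet normal -0.9585 0.2852 0.0000
    outer loop
      vertex 2.493 13.771 0.000
      vertex 0.218 6.124 0.000
      vertex 0.218 6.124 21.766
    endloop
  endfacet
  facet normal -0.9585 0.2852 0.0000
    outer loop
      vertex 2.493 13.771 0.000
      vertex 0.218 6.124 21.766
      vertex 2.493 13.771 21.766
    endloop
  endfacet
  facet normal -0.7261 -0.6875 0.0000
    outer loop
      vertex 0.218 6.124 0.000
      vertex 5.703 0.331 0.000
      vertex 5.703 0.331 21.766
    endloop
  endfacet
  facet normal -0.7261 -0.6875 0.0000
    outer loop
      vertex 0.218 6.124 0.000
      vertex 5.703 0.331 21.766
      vertex 0.218 6.124 21.766
    endloop
  endfacet
  facet normal 0.2324 -0.9726 0.0000
    outer loop
      vertex 5.703 0.331 0.000
      vertex 13.463 2.185 0.000
      vertex 13.463 2.185 21.766
    endloop
  endfacet
  facet normal 0.2324 -0.9726 0.0000
    outer loop
      vertex 5.703 0.331 0.000
      vertex 13.463 2.185 21.766
      vertex 5.703 0.331 21.766
    endloop
  endfacet
  facet normal 0.9585 -0.2852 0.0000
    outer loop
      vertex 13.463 2.185 0.000
      vertex 15.738 9.832 0.000
      vertex 15.738 9.832 21.766
    endloop
  endfacet
  facet normal 0.9585 -0.2852 0.0000
    outer loop
      vertex 13.463 2.185 0.000
      vertex 15.738 9.832 21.766
      vertex 13.463 2.185 21.766
    endloop
  endfacet
endsolid part

The G0 Z moves step by Δz≈3.109 mm. Every layer's G1 loop is the same polygon, so the solid is a straight extrusion of it from z=0 to z≈21.8. Closing with flat bottom and top caps and triangulating gives 20 facets — a regular 6-sided prism (a cylinder approximated with 6 flat sides), circumscribed radius ≈ 7.98 mm, height ≈ 21.8 mm.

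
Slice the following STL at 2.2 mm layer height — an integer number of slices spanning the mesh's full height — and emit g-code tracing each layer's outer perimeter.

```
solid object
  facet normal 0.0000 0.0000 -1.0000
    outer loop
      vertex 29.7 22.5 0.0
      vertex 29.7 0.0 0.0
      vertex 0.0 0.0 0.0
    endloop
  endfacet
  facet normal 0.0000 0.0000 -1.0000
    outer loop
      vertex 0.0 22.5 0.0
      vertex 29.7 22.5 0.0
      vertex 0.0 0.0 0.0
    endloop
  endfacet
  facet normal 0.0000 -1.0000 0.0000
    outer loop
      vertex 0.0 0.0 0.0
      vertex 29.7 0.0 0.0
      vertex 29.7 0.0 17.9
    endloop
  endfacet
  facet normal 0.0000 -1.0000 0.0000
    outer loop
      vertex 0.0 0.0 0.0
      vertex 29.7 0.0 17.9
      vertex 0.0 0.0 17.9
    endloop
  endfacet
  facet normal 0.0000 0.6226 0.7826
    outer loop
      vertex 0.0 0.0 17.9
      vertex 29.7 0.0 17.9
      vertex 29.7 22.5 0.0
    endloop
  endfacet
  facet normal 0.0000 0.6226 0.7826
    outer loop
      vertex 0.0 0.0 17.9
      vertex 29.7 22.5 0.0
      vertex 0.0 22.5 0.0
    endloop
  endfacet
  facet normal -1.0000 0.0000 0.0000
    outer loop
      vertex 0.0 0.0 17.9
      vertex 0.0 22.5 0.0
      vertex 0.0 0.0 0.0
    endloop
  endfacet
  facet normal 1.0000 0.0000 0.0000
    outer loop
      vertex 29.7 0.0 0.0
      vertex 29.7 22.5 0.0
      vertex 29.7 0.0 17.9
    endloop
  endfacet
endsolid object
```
; perimeter-only toolpath
G21 ; units = mm
G90 ; absolute positioning
G28 ; home
; layer 1
G0 Z2.2
G0 X0.0 Y0.0
G1 X29.7 Y0.0
G1 X29.7 Y19.7
G1 X0.0 Y19.7
G1 X0.0 Y0.0
; layer 2
G0 Z4.5
G0 X0.0 Y0.0
G1 X29.7 Y0.0
G1 X29.7 Y16.9
G1 X0.0 Y16.9
G1 X0.0 Y0.0
; layer 3
G0 Z6.7
G0 X0.0 Y0.0
G1 X29.7 Y0.0
G1 X29.7 Y14.1
G1 X0.0 Y14.1
G1 X0.0 Y0.0
; layer 4
G0 Z8.9
G0 X0.0 Y0.0
G1 X29.7 Y0.0
G1 X29.7 Y11.2
G1 X0.0 Y11.2
G1 X0.0 Y0.0
; layer 5
G0 Z11.2
G0 X0.0 Y0.0
G1 X29.7 Y0.0
G1 X29.7 Y8.4
G1 X0.0 Y8.4
G1 X0.0 Y0.0
; layer 6
G0 Z13.4
G0 X0.0 Y0.0
G1 X29.7 Y0.0
G1 X29.7 Y5.6
G1 X0.0 Y5.6
G1 X0.0 Y0.0
; layer 7
G0 Z15.7
G0 X0.0 Y0.0
G1 X29.7 Y0.0
G1 X29.7 Y2.8
G1 X0.0 Y2.8
G1 X0.0 Y0.0
M2 ; end

The solid is a wedge (ramp): 29.7 × 22.5 mm base, rising to 17.9 mm along the y=0 edge and sloping linearly to z=0 at y=22.5. Slicing at Δz = 2.2 mm — 8 equal slices spanning the solid's height, so layer i sits at z = i·h/8 — gives 7 non-empty perimeters. Each is a 4-segment closed polygon; G0 lifts to the layer z and rapids to the start vertex, then G1 traces the edges. The cross-section shrinks linearly with z (the slice at the apex is degenerate and omitted).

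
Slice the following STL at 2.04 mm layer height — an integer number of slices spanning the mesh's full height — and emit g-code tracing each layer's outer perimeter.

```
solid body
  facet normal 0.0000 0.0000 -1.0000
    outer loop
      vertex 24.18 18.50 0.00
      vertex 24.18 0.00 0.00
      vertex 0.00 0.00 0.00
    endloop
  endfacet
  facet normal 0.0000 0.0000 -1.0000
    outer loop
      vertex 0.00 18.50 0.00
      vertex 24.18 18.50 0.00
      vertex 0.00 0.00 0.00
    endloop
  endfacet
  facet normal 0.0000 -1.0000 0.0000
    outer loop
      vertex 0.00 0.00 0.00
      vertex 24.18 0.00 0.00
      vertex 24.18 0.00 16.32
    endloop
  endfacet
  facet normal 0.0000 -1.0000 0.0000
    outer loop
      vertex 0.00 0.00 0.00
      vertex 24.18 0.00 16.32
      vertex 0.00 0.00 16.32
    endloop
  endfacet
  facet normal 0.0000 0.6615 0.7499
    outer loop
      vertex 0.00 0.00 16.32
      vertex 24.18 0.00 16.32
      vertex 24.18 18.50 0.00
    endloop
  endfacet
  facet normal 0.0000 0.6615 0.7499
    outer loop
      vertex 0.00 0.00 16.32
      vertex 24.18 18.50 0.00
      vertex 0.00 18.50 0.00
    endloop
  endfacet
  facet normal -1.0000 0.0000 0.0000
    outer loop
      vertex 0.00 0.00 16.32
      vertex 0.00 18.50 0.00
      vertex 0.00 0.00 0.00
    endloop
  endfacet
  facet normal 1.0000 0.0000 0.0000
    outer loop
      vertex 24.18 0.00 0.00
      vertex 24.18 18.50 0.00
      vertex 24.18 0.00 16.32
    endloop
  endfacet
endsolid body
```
; perimeter-only toolpath
G21 ; units = mm
G90 ; absolute positioning
G28 ; home
; layer 1
G0 Z2.04
G0 X0.00 Y0.00
G1 X24.18 Y0.00
G1 X24.18 Y16.19
G1 X0.00 Y16.19
G1 X0.00 Y0.00
; layer 2
G0 Z4.08
G0 X0.00 Y0.00
G1 X24.18 Y0.00
G1 X24.18 Y13.88
G1 X0.00 Y13.88
G1 X0.00 Y0.00
; layer 3
G0 Z6.12
G0 X0.00 Y0.00
G1 X24.18 Y0.00
G1 X24.18 Y11.56
G1 X0.00 Y11.56
G1 X0.00 Y0.00
; layer 4
G0 Z8.16
G0 X0.00 Y0.00
G1 X24.18 Y0.00
G1 X24.18 Y9.25
G1 X0.00 Y9.25
G1 X0.00 Y0.00
; layer 5
G0 Z10.20
G0 X0.00 Y0.00
G1 X24.18 Y0.00
G1 X24.18 Y6.94
G1 X0.00 Y6.94
G1 X0.00 Y0.00
; layer 6
G0 Z12.24
G0 X0.00 Y0.00
G1 X24.18 Y0.00
G1 X24.18 Y4.62
G1 X0.00 Y4.62
G1 X0.00 Y0.00
; layer 7
G0 Z14.28
G0 X0.00 Y0.00
G1 X24.18 Y0.00
G1 X24.18 Y2.31
G1 X0.00 Y2.31
G1 X0.00 Y0.00
M2 ; end

The solid is a wedge (ramp): 24.2 × 18.5 mm base, rising to 16.3 mm along the y=0 edge and sloping linearly to z=0 at y=18.5. Slicing at Δz = 2.04 mm — 8 equal slices spanning the solid's height, so layer i sits at z = i·h/8 — gives 7 non-empty perimeters. Each is a 4-segment closed polygon; G0 lifts to the layer z and rapids to the start vertex, then G1 traces the edges. The cross-section shrinks linearly with z (the slice at the apex is degenerate and omitted).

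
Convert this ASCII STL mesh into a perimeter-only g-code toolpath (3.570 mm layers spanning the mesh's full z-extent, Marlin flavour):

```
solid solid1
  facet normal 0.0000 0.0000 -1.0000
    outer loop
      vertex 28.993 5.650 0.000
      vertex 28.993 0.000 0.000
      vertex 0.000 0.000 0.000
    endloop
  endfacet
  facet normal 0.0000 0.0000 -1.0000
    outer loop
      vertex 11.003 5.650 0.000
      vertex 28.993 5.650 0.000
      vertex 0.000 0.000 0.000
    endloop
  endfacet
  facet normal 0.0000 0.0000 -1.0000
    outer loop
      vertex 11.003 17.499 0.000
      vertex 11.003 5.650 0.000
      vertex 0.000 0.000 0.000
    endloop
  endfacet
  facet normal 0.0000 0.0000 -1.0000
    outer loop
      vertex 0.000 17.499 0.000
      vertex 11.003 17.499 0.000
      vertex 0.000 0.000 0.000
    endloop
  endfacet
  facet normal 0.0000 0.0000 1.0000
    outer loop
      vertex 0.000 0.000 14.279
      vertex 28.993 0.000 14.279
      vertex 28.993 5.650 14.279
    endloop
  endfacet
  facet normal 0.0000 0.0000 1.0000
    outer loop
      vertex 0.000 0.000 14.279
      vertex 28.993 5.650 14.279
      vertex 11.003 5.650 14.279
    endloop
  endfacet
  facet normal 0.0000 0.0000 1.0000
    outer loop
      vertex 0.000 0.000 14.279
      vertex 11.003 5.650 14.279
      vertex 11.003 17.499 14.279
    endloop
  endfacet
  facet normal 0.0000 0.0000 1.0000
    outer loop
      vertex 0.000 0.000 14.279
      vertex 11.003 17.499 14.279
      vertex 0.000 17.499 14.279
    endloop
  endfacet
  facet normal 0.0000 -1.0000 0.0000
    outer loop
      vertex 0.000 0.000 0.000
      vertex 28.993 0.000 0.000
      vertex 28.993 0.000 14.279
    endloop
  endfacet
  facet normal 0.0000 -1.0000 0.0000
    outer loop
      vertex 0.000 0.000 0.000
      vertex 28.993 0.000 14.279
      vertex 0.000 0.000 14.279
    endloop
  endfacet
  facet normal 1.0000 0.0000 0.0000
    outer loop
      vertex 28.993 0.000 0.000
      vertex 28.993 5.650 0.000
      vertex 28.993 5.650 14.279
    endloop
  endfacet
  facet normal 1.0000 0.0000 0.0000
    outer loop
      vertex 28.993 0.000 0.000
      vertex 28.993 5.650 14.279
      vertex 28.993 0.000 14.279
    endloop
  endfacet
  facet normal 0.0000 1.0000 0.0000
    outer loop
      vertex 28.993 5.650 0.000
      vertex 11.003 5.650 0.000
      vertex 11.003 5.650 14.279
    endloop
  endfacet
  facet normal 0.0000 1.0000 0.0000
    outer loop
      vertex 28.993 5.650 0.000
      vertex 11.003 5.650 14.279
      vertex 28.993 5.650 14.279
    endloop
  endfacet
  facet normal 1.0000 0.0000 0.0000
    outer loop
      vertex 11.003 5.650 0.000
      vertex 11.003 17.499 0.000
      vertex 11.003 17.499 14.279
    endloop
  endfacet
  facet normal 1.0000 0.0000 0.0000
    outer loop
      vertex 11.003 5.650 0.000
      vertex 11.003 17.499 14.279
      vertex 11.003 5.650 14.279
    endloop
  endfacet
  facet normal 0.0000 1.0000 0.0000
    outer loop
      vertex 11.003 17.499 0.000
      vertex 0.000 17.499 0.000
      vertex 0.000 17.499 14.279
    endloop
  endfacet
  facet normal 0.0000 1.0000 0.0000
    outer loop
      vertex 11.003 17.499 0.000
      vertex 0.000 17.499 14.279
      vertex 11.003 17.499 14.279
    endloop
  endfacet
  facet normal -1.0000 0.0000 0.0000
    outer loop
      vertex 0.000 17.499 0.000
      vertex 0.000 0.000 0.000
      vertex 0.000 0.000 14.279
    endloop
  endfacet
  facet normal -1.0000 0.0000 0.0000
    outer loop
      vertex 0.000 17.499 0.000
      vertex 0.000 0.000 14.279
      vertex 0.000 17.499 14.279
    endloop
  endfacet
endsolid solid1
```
; perimeter-only toolpath
G21 ; units = mm
G90 ; absolute positioning
G28 ; home
; layer 1
G0 Z3.570
G0 X0.000 Y0.000
G1 X28.993 Y0.000
G1 X28.993 Y5.650
G1 X11.003 Y5.650
G1 X11.003 Y17.499
G1 X0.000 Y17.499
G1 X0.000 Y0.000
; layer 2
G0 Z7.139
G0 X0.000 Y0.000
G1 X28.993 Y0.000
G1 X28.993 Y5.650
G1 X11.003 Y5.650
G1 X11.003 Y17.499
G1 X0.000 Y17.499
G1 X0.000 Y0.000
; layer 3
G0 Z10.709
G0 X0.000 Y0.000
G1 X28.993 Y0.000
G1 X28.993 Y5.650
G1 X11.003 Y5.650
G1 X11.003 Y17.499
G1 X0.000 Y17.499
G1 X0.000 Y0.000
; layer 4
G0 Z14.279
G0 X0.000 Y0.000
G1 X28.993 Y0.000
G1 X28.993 Y5.650
G1 X11.003 Y5.650
G1 X11.003 Y17.499
G1 X0.000 Y17.499
G1 X0.000 Y0.000
M2 ; end

The solid is an L-shaped prism: outer 29 × 17.5 mm, arm thicknesses ≈ 5.65 mm (horizontal) and 11 mm (vertical), extruded 14.3 mm in z. Slicing at Δz = 3.570 mm — 4 equal slices spanning the solid's height, so layer i sits at z = i·h/4 — gives 4 non-empty perimeters. Each is a 6-segment closed polygon; G0 lifts to the layer z and rapids to the start vertex, then G1 traces the edges.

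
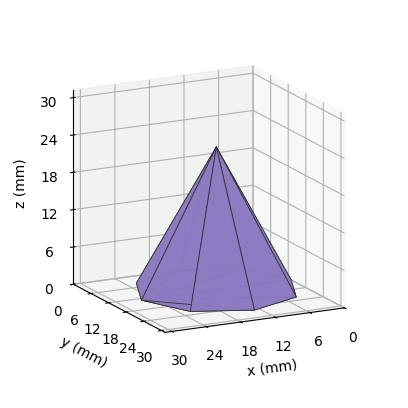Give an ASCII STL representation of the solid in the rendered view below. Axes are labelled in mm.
Reading the render: the shape is a regular 8-sided pyramid, base circumscribed radius ≈ 13 mm, apex at z ≈ 23 mm (dimensions read to the nearest mm from the axis ticks). For the STL, each face is triangulated and given an outward normal.

solid part
  facet normal 0.0000 0.0000 -1.0000
    outer loop
      vertex 13.0 26.0 0.0
      vertex 22.2 22.2 0.0
      vertex 26.0 13.0 0.0
    endloop
  endfacet
  facet normal 0.0000 0.0000 -1.0000
    outer loop
      vertex 3.8 22.2 0.0
      vertex 13.0 26.0 0.0
      vertex 26.0 13.0 0.0
    endloop
  endfacet
  facet normal 0.0000 0.0000 -1.0000
    outer loop
      vertex 0.0 13.0 0.0
      vertex 3.8 22.2 0.0
      vertex 26.0 13.0 0.0
    endloop
  endfacet
  facet normal 0.0000 0.0000 -1.0000
    outer loop
      vertex 3.8 3.8 0.0
      vertex 0.0 13.0 0.0
      vertex 26.0 13.0 0.0
    endloop
  endfacet
  facet normal 0.0000 0.0000 -1.0000
    outer loop
      vertex 13.0 0.0 0.0
      vertex 3.8 3.8 0.0
      vertex 26.0 13.0 0.0
    endloop
  endfacet
  facet normal 0.0000 0.0000 -1.0000
    outer loop
      vertex 22.2 3.8 0.0
      vertex 13.0 0.0 0.0
      vertex 26.0 13.0 0.0
    endloop
  endfacet
  facet normal 0.8192 0.3384 0.4630
    outer loop
      vertex 26.0 13.0 0.0
      vertex 22.2 22.2 0.0
      vertex 13.0 13.0 23.0
    endloop
  endfacet
  facet normal 0.3384 0.8192 0.4630
    outer loop
      vertex 22.2 22.2 0.0
      vertex 13.0 26.0 0.0
      vertex 13.0 13.0 23.0
    endloop
  endfacet
  facet normal -0.3384 0.8192 0.4630
    outer loop
      vertex 13.0 26.0 0.0
      vertex 3.8 22.2 0.0
      vertex 13.0 13.0 23.0
    endloop
  endfacet
  facet normal -0.8192 0.3384 0.4630
    outer loop
      vertex 3.8 22.2 0.0
      vertex 0.0 13.0 0.0
      vertex 13.0 13.0 23.0
    endloop
  endfacet
  facet normal -0.8192 -0.3384 0.4630
    outer loop
      vertex 0.0 13.0 0.0
      vertex 3.8 3.8 0.0
      vertex 13.0 13.0 23.0
    endloop
  endfacet
  facet normal -0.3384 -0.8192 0.4630
    outer loop
      vertex 3.8 3.8 0.0
      vertex 13.0 0.0 0.0
      vertex 13.0 13.0 23.0
    endloop
  endfacet
  facet normal 0.3384 -0.8192 0.4630
    outer loop
      vertex 13.0 0.0 0.0
      vertex 22.2 3.8 0.0
      vertex 13.0 13.0 23.0
    endloop
  endfacet
  facet normal 0.8192 -0.3384 0.4630
    outer loop
      vertex 22.2 3.8 0.0
      vertex 26.0 13.0 0.0
      vertex 13.0 13.0 23.0
    endloop
  endfacet
endsolid part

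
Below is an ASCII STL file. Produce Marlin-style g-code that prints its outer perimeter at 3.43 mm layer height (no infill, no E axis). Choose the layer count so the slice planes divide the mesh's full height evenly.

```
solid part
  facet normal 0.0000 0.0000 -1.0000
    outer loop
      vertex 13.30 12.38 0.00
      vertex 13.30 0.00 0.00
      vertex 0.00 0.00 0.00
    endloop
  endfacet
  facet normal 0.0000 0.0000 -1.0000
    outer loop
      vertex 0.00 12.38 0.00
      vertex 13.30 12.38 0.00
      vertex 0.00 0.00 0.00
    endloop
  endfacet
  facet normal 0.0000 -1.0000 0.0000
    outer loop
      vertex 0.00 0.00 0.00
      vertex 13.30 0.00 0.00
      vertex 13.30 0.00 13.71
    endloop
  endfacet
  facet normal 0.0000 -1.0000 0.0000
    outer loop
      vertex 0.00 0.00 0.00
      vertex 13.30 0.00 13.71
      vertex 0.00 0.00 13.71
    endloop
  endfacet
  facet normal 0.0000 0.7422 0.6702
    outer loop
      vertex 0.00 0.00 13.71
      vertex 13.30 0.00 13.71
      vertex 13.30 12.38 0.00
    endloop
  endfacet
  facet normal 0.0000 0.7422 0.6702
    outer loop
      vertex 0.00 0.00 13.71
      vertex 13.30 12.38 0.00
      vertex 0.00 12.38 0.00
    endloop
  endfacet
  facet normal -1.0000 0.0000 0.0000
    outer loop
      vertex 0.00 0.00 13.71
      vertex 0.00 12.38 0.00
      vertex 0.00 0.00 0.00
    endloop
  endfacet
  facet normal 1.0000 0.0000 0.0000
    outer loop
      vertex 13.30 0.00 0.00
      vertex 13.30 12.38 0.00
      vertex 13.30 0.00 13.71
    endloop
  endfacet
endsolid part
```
; perimeter-only toolpath
G21 ; units = mm
G90 ; absolute positioning
G28 ; home
; layer 1
G0 Z3.43
G0 X0.00 Y0.00
G1 X13.30 Y0.00
G1 X13.30 Y9.29
G1 X0.00 Y9.29
G1 X0.00 Y0.00
; layer 2
G0 Z6.86
G0 X0.00 Y0.00
G1 X13.30 Y0.00
G1 X13.30 Y6.19
G1 X0.00 Y6.19
G1 X0.00 Y0.00
; layer 3
G0 Z10.28
G0 X0.00 Y0.00
G1 X13.30 Y0.00
G1 X13.30 Y3.10
G1 X0.00 Y3.10
G1 X0.00 Y0.00
M2 ; end

The solid is a wedge (ramp): 13.3 × 12.4 mm base, rising to 13.7 mm along the y=0 edge and sloping linearly to z=0 at y=12.4. Slicing at Δz = 3.43 mm — 4 equal slices spanning the solid's height, so layer i sits at z = i·h/4 — gives 3 non-empty perimeters. Each is a 4-segment closed polygon; G0 lifts to the layer z and rapids to the start vertex, then G1 traces the edges. The cross-section shrinks linearly with z (the slice at the apex is degenerate and omitted).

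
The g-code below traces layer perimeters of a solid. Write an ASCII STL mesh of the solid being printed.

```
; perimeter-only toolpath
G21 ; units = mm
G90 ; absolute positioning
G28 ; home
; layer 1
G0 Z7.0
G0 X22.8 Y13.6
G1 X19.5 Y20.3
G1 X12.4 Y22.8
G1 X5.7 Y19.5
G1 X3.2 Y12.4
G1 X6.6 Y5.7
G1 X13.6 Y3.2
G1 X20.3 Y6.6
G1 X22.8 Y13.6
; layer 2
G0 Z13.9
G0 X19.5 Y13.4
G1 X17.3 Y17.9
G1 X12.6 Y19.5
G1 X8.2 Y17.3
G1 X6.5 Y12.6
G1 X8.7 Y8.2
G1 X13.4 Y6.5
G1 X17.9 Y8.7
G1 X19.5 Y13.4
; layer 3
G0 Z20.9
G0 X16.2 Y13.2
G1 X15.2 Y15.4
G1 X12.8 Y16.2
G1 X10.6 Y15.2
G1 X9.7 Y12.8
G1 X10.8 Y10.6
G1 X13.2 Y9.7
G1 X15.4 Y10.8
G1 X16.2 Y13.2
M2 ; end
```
solid part
  facet normal 0.0000 0.0000 -1.0000
    outer loop
      vertex 12.2 26.0 0.0
      vertex 21.6 22.7 0.0
      vertex 26.0 13.8 0.0
    endloop
  endfacet
  facet normal 0.0000 0.0000 -1.0000
    outer loop
      vertex 3.3 21.6 0.0
      vertex 12.2 26.0 0.0
      vertex 26.0 13.8 0.0
    endloop
  endfacet
  facet normal 0.0000 0.0000 -1.0000
    outer loop
      vertex 0.0 12.2 0.0
      vertex 3.3 21.6 0.0
      vertex 26.0 13.8 0.0
    endloop
  endfacet
  facet normal 0.0000 0.0000 -1.0000
    outer loop
      vertex 4.4 3.3 0.0
      vertex 0.0 12.2 0.0
      vertex 26.0 13.8 0.0
    endloop
  endfacet
  facet normal 0.0000 0.0000 -1.0000
    outer loop
      vertex 13.8 0.0 0.0
      vertex 4.4 3.3 0.0
      vertex 26.0 13.8 0.0
    endloop
  endfacet
  facet normal 0.0000 0.0000 -1.0000
    outer loop
      vertex 22.7 4.4 0.0
      vertex 13.8 0.0 0.0
      vertex 26.0 13.8 0.0
    endloop
  endfacet
  facet normal 0.8234 0.4071 0.3953
    outer loop
      vertex 26.0 13.8 0.0
      vertex 21.6 22.7 0.0
      vertex 13.0 13.0 27.9
    endloop
  endfacet
  facet normal 0.3043 0.8668 0.3951
    outer loop
      vertex 21.6 22.7 0.0
      vertex 12.2 26.0 0.0
      vertex 13.0 13.0 27.9
    endloop
  endfacet
  facet normal -0.4071 0.8234 0.3953
    outer loop
      vertex 12.2 26.0 0.0
      vertex 3.3 21.6 0.0
      vertex 13.0 13.0 27.9
    endloop
  endfacet
  facet normal -0.8668 0.3043 0.3951
    outer loop
      vertex 3.3 21.6 0.0
      vertex 0.0 12.2 0.0
      vertex 13.0 13.0 27.9
    endloop
  endfacet
  facet normal -0.8234 -0.4071 0.3953
    outer loop
      vertex 0.0 12.2 0.0
      vertex 4.4 3.3 0.0
      vertex 13.0 13.0 27.9
    endloop
  endfacet
  facet normal -0.3043 -0.8668 0.3951
    outer loop
      vertex 4.4 3.3 0.0
      vertex 13.8 0.0 0.0
      vertex 13.0 13.0 27.9
    endloop
  endfacet
  facet normal 0.4071 -0.8234 0.3953
    outer loop
      vertex 13.8 0.0 0.0
      vertex 22.7 4.4 0.0
      vertex 13.0 13.0 27.9
    endloop
  endfacet
  facet normal 0.8668 -0.3043 0.3951
    outer loop
      vertex 22.7 4.4 0.0
      vertex 26.0 13.8 0.0
      vertex 13.0 13.0 27.9
    endloop
  endfacet
endsolid part

The G0 Z moves step by Δz≈7.0 mm. The G1 loops shrink linearly with z, so the solid tapers from its base footprint up to z≈27.9. Closing with a flat bottom cap and the tapered top and triangulating gives 14 facets — a regular 8-sided pyramid, base circumscribed radius ≈ 13 mm, apex at z ≈ 27.9 mm.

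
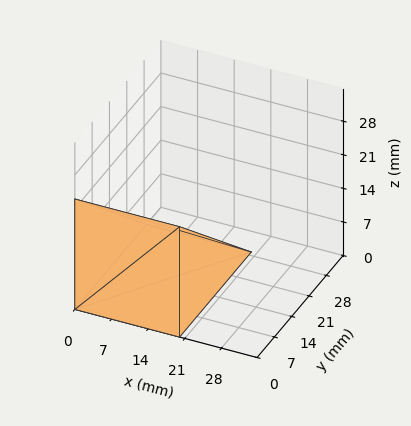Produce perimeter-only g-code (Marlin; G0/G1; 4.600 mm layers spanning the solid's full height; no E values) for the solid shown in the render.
Reading the render: the shape is a wedge (ramp): 20 × 29 mm base, rising to 23 mm along the y=0 edge and sloping linearly to z=0 at y=29 (dimensions read to the nearest mm from the axis ticks). For the g-code, the solid's height is divided into equal slices at the stated Δz and each level perimeter traced with G1 moves after a G0 lift.

; perimeter-only toolpath
G21 ; units = mm
G90 ; absolute positioning
G28 ; home
; layer 1
G0 Z4.600
G0 X0.000 Y0.000
G1 X20.000 Y0.000
G1 X20.000 Y23.200
G1 X0.000 Y23.200
G1 X0.000 Y0.000
; layer 2
G0 Z9.200
G0 X0.000 Y0.000
G1 X20.000 Y0.000
G1 X20.000 Y17.400
G1 X0.000 Y17.400
G1 X0.000 Y0.000
; layer 3
G0 Z13.800
G0 X0.000 Y0.000
G1 X20.000 Y0.000
G1 X20.000 Y11.600
G1 X0.000 Y11.600
G1 X0.000 Y0.000
; layer 4
G0 Z18.400
G0 X0.000 Y0.000
G1 X20.000 Y0.000
G1 X20.000 Y5.800
G1 X0.000 Y5.800
G1 X0.000 Y0.000
M2 ; end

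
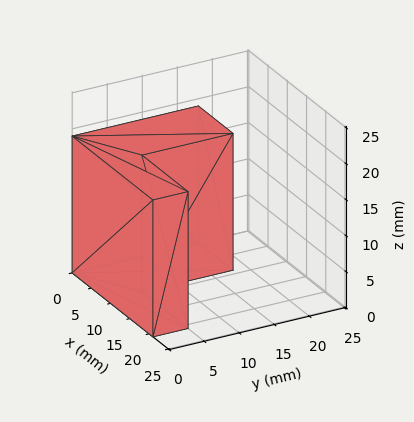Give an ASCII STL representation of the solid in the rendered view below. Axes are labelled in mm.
Reading the render: the shape is an L-shaped prism: outer 21 × 18 mm, arm thicknesses ≈ 5 mm (horizontal) and 9 mm (vertical), extruded 19 mm in z (dimensions read to the nearest mm from the axis ticks). For the STL, each face is triangulated and given an outward normal.

solid part
  facet normal 0.0000 0.0000 -1.0000
    outer loop
      vertex 21.000 5.000 0.000
      vertex 21.000 0.000 0.000
      vertex 0.000 0.000 0.000
    endloop
  endfacet
  facet normal 0.0000 0.0000 -1.0000
    outer loop
      vertex 9.000 5.000 0.000
      vertex 21.000 5.000 0.000
      vertex 0.000 0.000 0.000
    endloop
  endfacet
  facet normal 0.0000 0.0000 -1.0000
    outer loop
      vertex 9.000 18.000 0.000
      vertex 9.000 5.000 0.000
      vertex 0.000 0.000 0.000
    endloop
  endfacet
  facet normal 0.0000 0.0000 -1.0000
    outer loop
      vertex 0.000 18.000 0.000
      vertex 9.000 18.000 0.000
      vertex 0.000 0.000 0.000
    endloop
  endfacet
  facet normal 0.0000 0.0000 1.0000
    outer loop
      vertex 0.000 0.000 19.000
      vertex 21.000 0.000 19.000
      vertex 21.000 5.000 19.000
    endloop
  endfacet
  facet normal 0.0000 0.0000 1.0000
    outer loop
      vertex 0.000 0.000 19.000
      vertex 21.000 5.000 19.000
      vertex 9.000 5.000 19.000
    endloop
  endfacet
  facet normal 0.0000 0.0000 1.0000
    outer loop
      vertex 0.000 0.000 19.000
      vertex 9.000 5.000 19.000
      vertex 9.000 18.000 19.000
    endloop
  endfacet
  facet normal 0.0000 0.0000 1.0000
    outer loop
      vertex 0.000 0.000 19.000
      vertex 9.000 18.000 19.000
      vertex 0.000 18.000 19.000
    endloop
  endfacet
  facet normal 0.0000 -1.0000 0.0000
    outer loop
      vertex 0.000 0.000 0.000
      vertex 21.000 0.000 0.000
      vertex 21.000 0.000 19.000
    endloop
  endfacet
  facet normal 0.0000 -1.0000 0.0000
    outer loop
      vertex 0.000 0.000 0.000
      vertex 21.000 0.000 19.000
      vertex 0.000 0.000 19.000
    endloop
  endfacet
  facet normal 1.0000 0.0000 0.0000
    outer loop
      vertex 21.000 0.000 0.000
      vertex 21.000 5.000 0.000
      vertex 21.000 5.000 19.000
    endloop
  endfacet
  facet normal 1.0000 0.0000 0.0000
    outer loop
      vertex 21.000 0.000 0.000
      vertex 21.000 5.000 19.000
      vertex 21.000 0.000 19.000
    endloop
  endfacet
  facet normal 0.0000 1.0000 0.0000
    outer loop
      vertex 21.000 5.000 0.000
      vertex 9.000 5.000 0.000
      vertex 9.000 5.000 19.000
    endloop
  endfacet
  facet normal 0.0000 1.0000 0.0000
    outer loop
      vertex 21.000 5.000 0.000
      vertex 9.000 5.000 19.000
      vertex 21.000 5.000 19.000
    endloop
  endfacet
  facet normal 1.0000 0.0000 0.0000
    outer loop
      vertex 9.000 5.000 0.000
      vertex 9.000 18.000 0.000
      vertex 9.000 18.000 19.000
    endloop
  endfacet
  facet normal 1.0000 0.0000 0.0000
    outer loop
      vertex 9.000 5.000 0.000
      vertex 9.000 18.000 19.000
      vertex 9.000 5.000 19.000
    endloop
  endfacet
  facet normal 0.0000 1.0000 0.0000
    outer loop
      vertex 9.000 18.000 0.000
      vertex 0.000 18.000 0.000
      vertex 0.000 18.000 19.000
    endloop
  endfacet
  facet normal 0.0000 1.0000 0.0000
    outer loop
      vertex 9.000 18.000 0.000
      vertex 0.000 18.000 19.000
      vertex 9.000 18.000 19.000
    endloop
  endfacet
  facet normal -1.0000 0.0000 0.0000
    outer loop
      vertex 0.000 18.000 0.000
      vertex 0.000 0.000 0.000
      vertex 0.000 0.000 19.000
    endloop
  endfacet
  facet normal -1.0000 0.0000 0.0000
    outer loop
      vertex 0.000 18.000 0.000
      vertex 0.000 0.000 19.000
      vertex 0.000 18.000 19.000
    endloop
  endfacet
endsolid part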